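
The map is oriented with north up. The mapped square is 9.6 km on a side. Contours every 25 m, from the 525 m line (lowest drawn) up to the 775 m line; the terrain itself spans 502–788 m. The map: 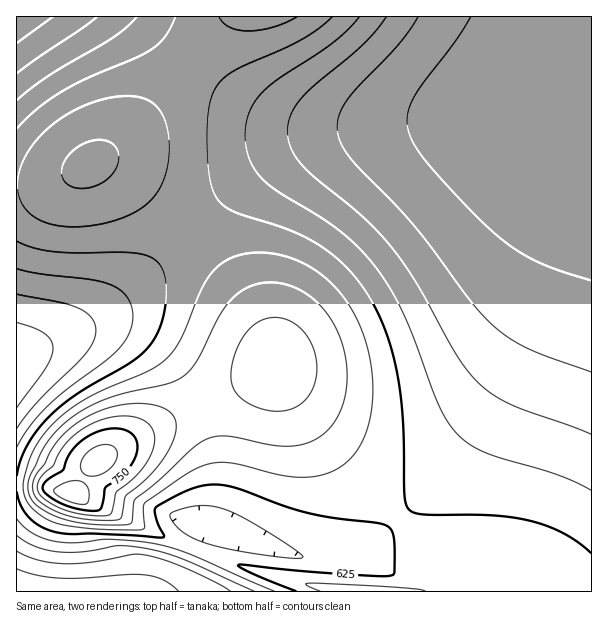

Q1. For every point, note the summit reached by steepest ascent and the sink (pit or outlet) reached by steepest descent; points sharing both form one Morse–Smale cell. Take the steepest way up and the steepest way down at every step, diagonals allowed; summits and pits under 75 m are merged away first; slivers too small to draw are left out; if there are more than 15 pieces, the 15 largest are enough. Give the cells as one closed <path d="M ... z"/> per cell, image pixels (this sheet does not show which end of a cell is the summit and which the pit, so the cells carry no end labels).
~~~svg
<path d="M591 16l-360 0-25 25-61 75-34 34-19 12 13 2 26 16 25 20 50 51 29 34 19 29 16 28 7 27 30 45 54 65 110 113 121-1z"/><path d="M276 366l-13 8-111 54-42 24-20 16-10 18-8 10-30-10-25-2-1 107 454 1-132-139-43-55z"/><path d="M101 163l-9 0-18 11-21 7-37 5 0 297 26 3 30 10 8-10 10-18 20-16 42-24 111-54 13-9-4-15-13-29-19-30-23-28-61-63-25-20z"/><path d="M230 16l-213 0-1 169 13 1 24-5 21-7 30-18 41-40 53-65z"/>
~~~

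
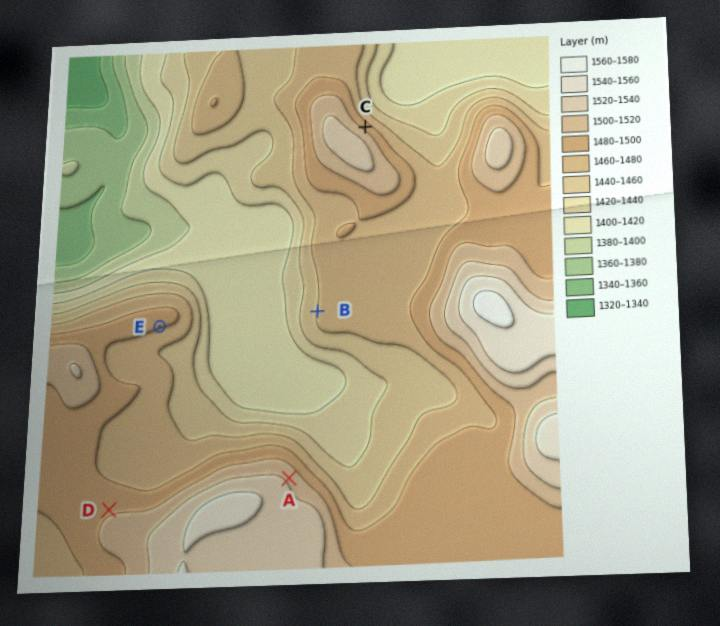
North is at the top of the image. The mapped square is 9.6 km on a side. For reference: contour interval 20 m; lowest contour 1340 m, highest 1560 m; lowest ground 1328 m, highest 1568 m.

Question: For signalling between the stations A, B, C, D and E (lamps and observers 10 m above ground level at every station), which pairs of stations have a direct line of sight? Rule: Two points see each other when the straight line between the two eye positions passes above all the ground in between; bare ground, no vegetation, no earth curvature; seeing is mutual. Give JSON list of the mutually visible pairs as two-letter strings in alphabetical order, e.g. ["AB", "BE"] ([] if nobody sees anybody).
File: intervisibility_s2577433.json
["AB", "AE", "BD", "BE", "DE"]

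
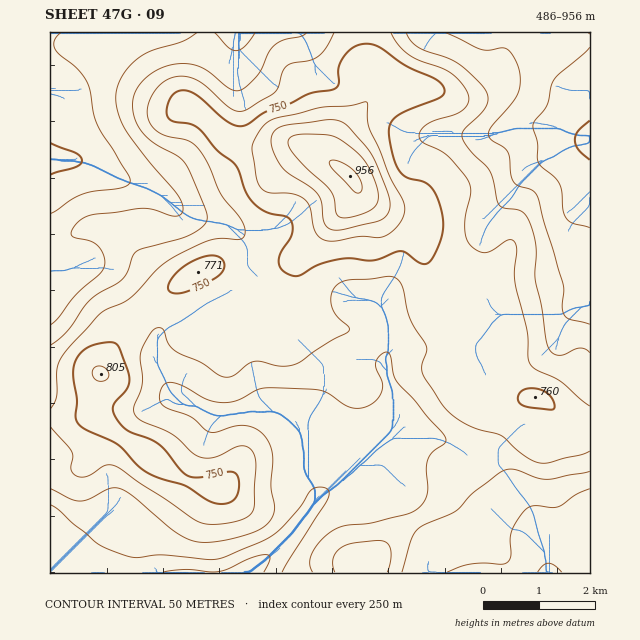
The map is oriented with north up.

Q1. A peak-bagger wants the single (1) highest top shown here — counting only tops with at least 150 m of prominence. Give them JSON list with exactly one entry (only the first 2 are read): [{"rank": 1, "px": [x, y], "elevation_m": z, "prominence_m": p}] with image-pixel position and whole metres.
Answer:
[{"rank": 1, "px": [350, 176], "elevation_m": 956, "prominence_m": 470}]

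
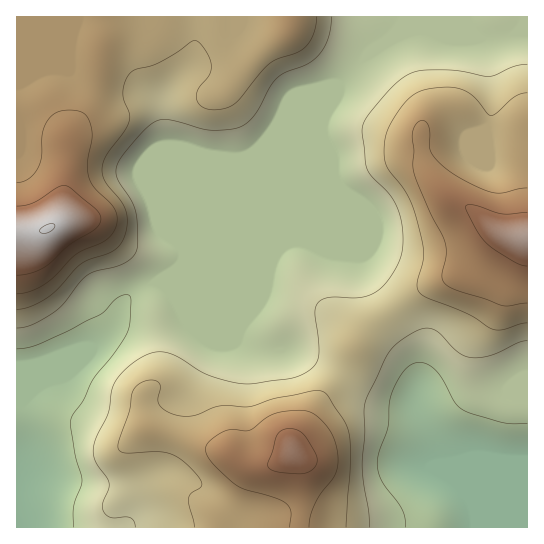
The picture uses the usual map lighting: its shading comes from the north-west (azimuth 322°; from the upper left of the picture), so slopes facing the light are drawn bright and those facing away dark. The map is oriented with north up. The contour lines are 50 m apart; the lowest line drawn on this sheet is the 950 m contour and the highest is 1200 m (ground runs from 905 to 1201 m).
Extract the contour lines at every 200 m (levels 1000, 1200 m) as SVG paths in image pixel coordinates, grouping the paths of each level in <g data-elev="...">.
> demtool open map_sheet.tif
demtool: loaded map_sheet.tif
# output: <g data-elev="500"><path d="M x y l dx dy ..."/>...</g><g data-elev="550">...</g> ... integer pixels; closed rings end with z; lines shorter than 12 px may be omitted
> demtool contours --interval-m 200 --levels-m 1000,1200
<g data-elev="1000"><path d="M369 527l0-16-7-42 3-35-1-27 4-12 17-37 6-9 19-15 9-4 7-2 11 3 21 21 7 4 6 2 20-3 27-12 9-2"/><path d="M17 328l16-4 22-13 10-9 16-21 8-7 8-3 24-6 9-6 5-5 3-11-2-30-5-12-13-21-2-10 6-13 23-27 9-8 9-3 12 2 35 9 21-1 12-4 12-11 15-27 7-9 9-6 23-9 11-9 8-16 3-21"/><path d="M527 64l-13 2-24 10-39-6-25 0-12 2-9 5-11 8-26 30-5 8-1 7 4 36 5 9 19 20 8 14 5 22-1 23-4 11-8 13-8 9-7 6-16 5-32 0-5 2-5 3-2 11 3 25 1 16-3 8-6 7-10 5-10 4-37 5-12 0-32-9-34-19-16-4-9 1-11 6-10 7-9 9-7 12-4 25-14 27-2 15 3 9 11 15 2 5-1 7-5 13 0 8 4 4 4 3 15-1 5 1 3 3 1 6"/></g><g data-elev="1200"><path d="M40 233l5 0 5-1 4-4 1-3-4-2-7 3-4 4z"/></g>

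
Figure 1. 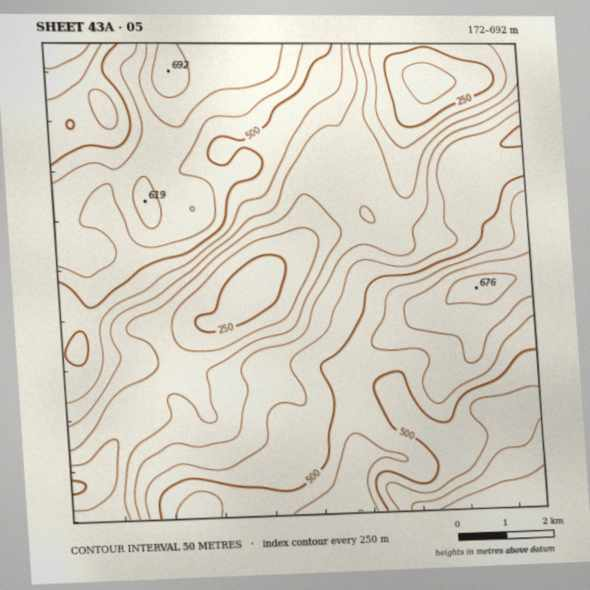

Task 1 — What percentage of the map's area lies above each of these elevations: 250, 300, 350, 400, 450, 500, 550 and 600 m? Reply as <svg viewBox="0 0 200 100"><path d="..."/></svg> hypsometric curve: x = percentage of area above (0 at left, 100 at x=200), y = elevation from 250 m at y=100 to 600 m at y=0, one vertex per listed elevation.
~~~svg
<svg viewBox="0 0 200 100"><path d="M191 100l-12-14-19-15-26-14-24-14-39-14-30-15-26-14"/></svg>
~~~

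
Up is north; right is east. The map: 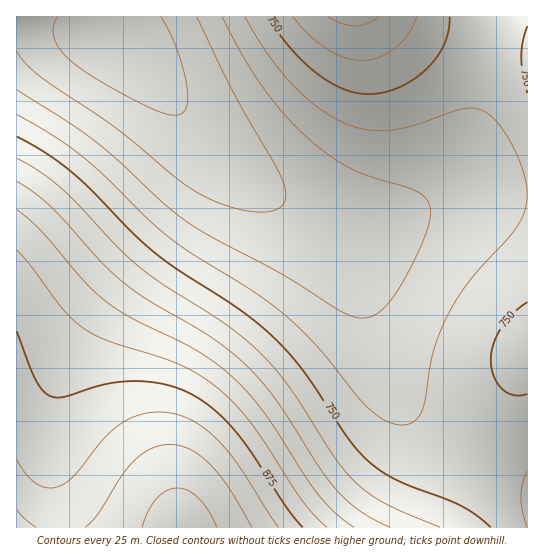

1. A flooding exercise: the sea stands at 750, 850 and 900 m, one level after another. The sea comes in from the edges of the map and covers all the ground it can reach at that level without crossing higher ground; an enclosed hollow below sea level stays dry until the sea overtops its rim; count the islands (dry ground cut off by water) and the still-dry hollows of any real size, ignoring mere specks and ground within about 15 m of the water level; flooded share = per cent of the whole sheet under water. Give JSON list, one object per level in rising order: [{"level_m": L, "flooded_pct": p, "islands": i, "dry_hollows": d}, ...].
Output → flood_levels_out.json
[{"level_m": 750, "flooded_pct": 60, "islands": 0, "dry_hollows": 0}, {"level_m": 850, "flooded_pct": 82, "islands": 0, "dry_hollows": 0}, {"level_m": 900, "flooded_pct": 92, "islands": 0, "dry_hollows": 0}]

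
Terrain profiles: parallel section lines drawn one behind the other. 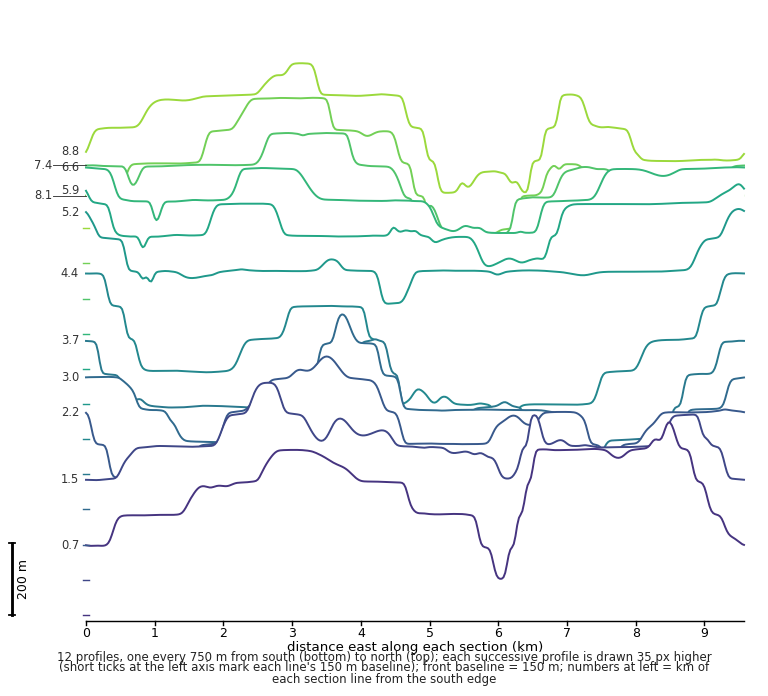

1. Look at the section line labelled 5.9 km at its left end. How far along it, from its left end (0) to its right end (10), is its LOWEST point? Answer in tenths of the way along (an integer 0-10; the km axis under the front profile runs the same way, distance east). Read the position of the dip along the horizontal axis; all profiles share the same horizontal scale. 6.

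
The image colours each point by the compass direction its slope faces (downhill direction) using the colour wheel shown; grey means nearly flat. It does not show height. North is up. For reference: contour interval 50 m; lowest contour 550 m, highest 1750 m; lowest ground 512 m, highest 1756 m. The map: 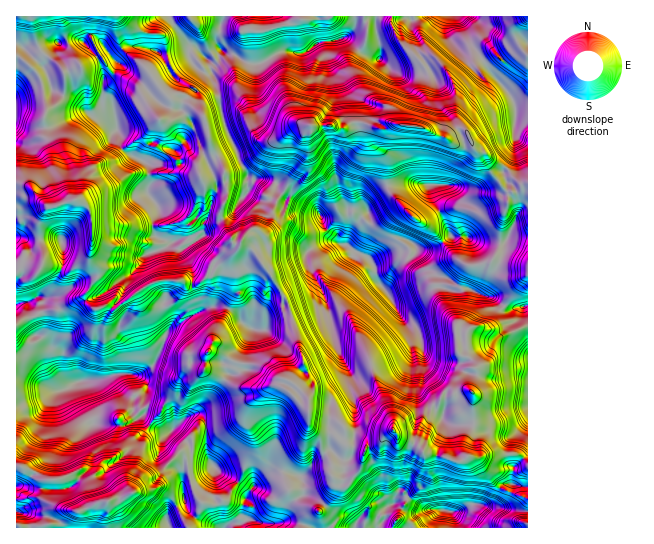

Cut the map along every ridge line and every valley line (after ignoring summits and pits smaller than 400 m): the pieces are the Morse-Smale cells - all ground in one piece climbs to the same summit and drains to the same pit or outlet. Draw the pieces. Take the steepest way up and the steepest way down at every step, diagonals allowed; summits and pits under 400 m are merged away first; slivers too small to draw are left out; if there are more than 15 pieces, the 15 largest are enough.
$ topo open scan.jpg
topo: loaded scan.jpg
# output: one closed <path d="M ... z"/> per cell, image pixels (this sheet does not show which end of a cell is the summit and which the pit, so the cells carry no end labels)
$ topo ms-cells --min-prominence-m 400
<path d="M458 16l-297 0-9 9-1 24-22-4-16 12-13-18-5-3-8 0-3 6 16 20 4 15 0 22 9 8 3 19 4 11 0 9 7 7 22 12 2 20-3 9 11 13 0 6-6 8 0 10 4 6 16 6 6 6 3 0 21-14 0-10 5-10 4-17 5-8-2-13-7-14 2-3 24-13 15 33 14-1 10 2 3 2 1 7 5 3 25-38 0-21 4-9 20 0 6 3 8 0 8-5 10 0 22 6 6-5 8 0 26 4 18 9 4 0 15-9 5 3 6 16 5 5 5 0 10 9 13 7 13 15 8 0 1-77-13-1-7-14-17-18-11-18-12-13z"/><path d="M282 193l-9 14-1 12-4 10-3 3-12-3-9 8-3 5 14 9 32 50-4 4 6 4 14 49 0 7-13 16-12-2-20-14-23-2-13-10-8-2-4 0-5 4-12 1-4 3 0 4 48 24 28 1 5-3 9 0 10 6 14 14 5 2 1 20 10 10 2 10 10 14 0 13 8 6 11 0 11-14 4-17 14-5 4-6 8-7 3 0 7 8 16 5 8 9 20 3 12 5 4 0 6-5 14 1 4-2 29-2 5 2 8 8 1-157-21 3-12-10-12-3-17-8-7 3-8 0-10-4-24 1-26 9-14-15-2-5 0-10-9-11-12-4-7-7-8-1-2-6-13-12-3-9-4-6-26-12-4 0z"/><path d="M363 123l-10 0-8 5-8 0-6-3-20 0-4 9 0 21-15 20-9 19 4 5 4 0 26 12 4 6 3 9 13 12 2 6 8 1 7 7 12 4 9 11 0 10 2 5 14 15 26-9 24-1 10 4 15-3 17 8 12 3 12 10 20-4 1-122-9 0-13-15-13-7-10-9-5 0-5-5-6-16-5-3-15 9-4 0-18-9-12-3-22-1-6 5-4 0z"/><path d="M233 253l-18 8-7 14-9 8-14 0-1 6-5 9-12 7-12-1-13-15-28 20-5-4-14 4-7-4-3-10-2 0-24 14-18 3 2 21-6 2 7 4 8 11 5 19 4 8 8 7 18-4 12 0 16-5 20 0 7 2 6 8-5 17 2 8-2 8 6 7 8 4 12 3 17-15 9-4 6 2 4 6 3 37 13 15 10 4 16 13 0 9 5 6-4 13 2 2 19 4 22-3 19 7 13 0-3-15-9-6-8-2-7-7-8-9-5-15 2-12 14-11 5-8 4-14 0-22-29-22-9 0-5 3-28-1-48-24 0-4 4-3 12-1 4-5 27-59 0-20-4-10z"/><path d="M159 16l-127 1 7 32 24 20 2 8 0 10-4 12-16 14 0 22 8 14 0 21 10 20 7 10 9 0 4 3 8 11 0 45 6 10 0 8-12 17 0 5 3 6 7 4 10-4 4 0 5 4 33-24 14-5 20 0 10 4 8-1 9-8 5-12 18-8 9-9 4-9 9-8 12 3 3-3 4-10 1-12 8-13-4-4-1-7-3-2-10-2-14 1-15-33-26 15 7 15 2 13-5 8-4 17-5 10 0 10-21 14-3 0-6-6-17-6-3-6 0-10 6-8 0-6-11-13 3-9-2-20-22-12-7-7 0-9-4-11-3-19-9-8 0-22-4-15-13-16-3-7 6-4 5 1 5 3 13 18 16-12 22 4 1-24z"/><path d="M79 381l-10 7-14 3-14 8-25 7 1 59 17 7 8 8 13 0 12-4 11 3 6 6 4 16 3 4 16-3-2 17 2 9 118 0 5-4 8 0 6-3-1-14 5-14-9-10-18-10-10-10-4-9-2-33-4-6-6-2-9 4-17 15-20-7-7-9-17 9-31-2-9-20z"/><path d="M309 423l-8 26-16 13-2 12 5 15 8 9 7 7 8 2 9 6 5 15 53 0 5-6-3-7 4-5 17-11 8 0 16 10 26 3 4 16 73-1 0-64-9-8-34 0-4 2-14-1-6 5-4 0-12-5-20-3-8-9-16-5-7-8-3 0-8 7-4 6-14 5-4 17-11 14-11 0-8-6 0-13-10-14-2-10-10-10z"/><path d="M31 16l-15 1 0 252 14-2 8 4 5-6 0-15-4-16 1-15 9-12 22-6-8-11-10-20 0-21-8-14-1-13 3-12 7-3 10-13 1-17-2-8-24-20z"/><path d="M242 243l-10 14 4 14 0 20-27 59 10 2 16 11 23 2 20 14 12 2 13-16 0-7-14-49-6-4 4-4-32-50z"/><path d="M79 200l-8 0-22 7-5 4-5 12 4 42-5 6-8-4-8 0-6 3 1 34 14-1 6 2 4 7 18-3 26-14 12-18 0-8-6-10 0-45-3-7z"/><path d="M18 465l-2 1 1 62 90-1 0-25-16 3-3-4-4-16-6-6-11-3-12 4-13 0-8-8z"/><path d="M527 16l-68 1 9 25 12 13 11 18 17 18 7 14 13 0 0-50-8-8-5-12 0-8z"/><path d="M39 313l-12 4-11 8 1 80 24-6 14-8 6 0 12-6-4-1-8-7-9-27-8-11-7-4 6-2 0-11z"/><path d="M135 375l-20 0-16 5-19 2 5 21 9 20 31 2 20-12-2-11 5-17-6-8z"/><path d="M409 499l-8 0-12 6-9 10 3 7-4 5 76 0 0-8-4-7-26-3z"/>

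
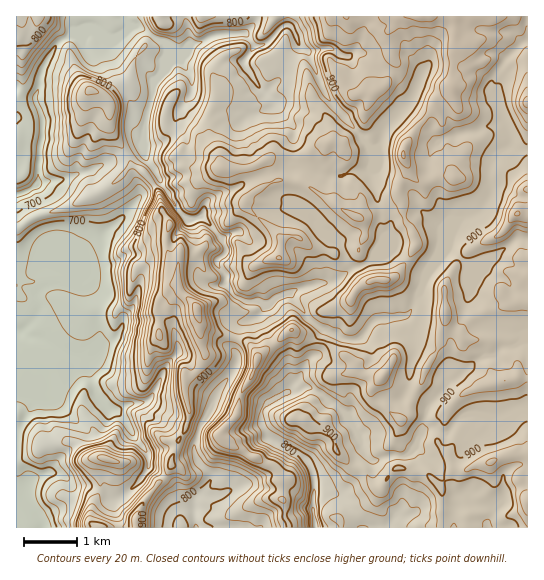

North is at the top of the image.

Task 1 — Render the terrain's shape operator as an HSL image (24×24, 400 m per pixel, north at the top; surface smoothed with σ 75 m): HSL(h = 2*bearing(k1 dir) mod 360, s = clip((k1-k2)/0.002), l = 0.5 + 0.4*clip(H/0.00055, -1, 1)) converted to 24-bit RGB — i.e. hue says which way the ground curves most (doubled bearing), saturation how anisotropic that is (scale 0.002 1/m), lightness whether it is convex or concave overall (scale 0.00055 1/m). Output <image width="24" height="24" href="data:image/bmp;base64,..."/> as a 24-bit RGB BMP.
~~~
<image width="24" height="24" href="data:image/bmp;base64,Qk32BgAAAAAAADYAAAAoAAAAGAAAABgAAAABABgAAAAAAMAGAAATCwAAEwsAAAAAAAAAAAAAhnSCPC5VJnGJ5/XWPh6m/d/OIx1EZp5mVkqElXKjqGKHSy5HwOmNVA+PO9jaqnuhiVpXT4RTXoiDrmlsapCPmYSBXGmNuVVaWFF6parMNWeJ4MRWV1w0EIEk+a3HQmA4PHNGWHldSXyIwWbQ7+rIFiWWPatabU1TsYCNerRtYktZbKRYeY1lem9iTW9wa79la1BBPGgoUBo4tsdgrqNhJppm1AeB8MfKQz7SXEcwNCQbLrAw2vHkjSHHcDZGYK1gbbu215zJfpPFdJyzsniqlmutUqN2VaphoGPDl4/BG8HQ1eH20uP55GzqLAU29fTBHwYt36q20fr3r/f4XhgULQYMa8CCldK1bEBomaNHVHNDkWF4cp11VpODvozLjX23S6Gpo6XDe4m6Q20p16pWKwUu1Pfp7qW0ACM49dbarNA1KQoksztzuOHfmNnFeUh9bVFkqH5kU59va5NVe4lieYJ6aXRieIZiU5BUZW1Ce0ROpLl+LhMTF5sVeUQ4qlQ6YPJGCy4q++DQBxcsmc7b3sHXkUxeVSlFoHxihMSmuoaXRVyEt3+DY25Wc3ljbntkgHx5fHx+WIVzqT+NmYDB36DBB1FH682ov4ZdCigp/9DMMnttHEAiYkgirTpIWJGTtcJ8WaZSqlSWUI5/WJWfvpLFpIW8ZIGkgH6AgIOCeYF7V3RpWT5wt3eN3GEdGeps6JqyVKesBiMw+trRPkpfMndutLeMmJbDWY+y58THLEdpyIeCUGtQTHlIg5NpqG+oiH2Jgnh3gXt5dn54JUVRqmSw9NzXCiRE2eeajEWkEXq58snbylfKab6qWs7Alrk6eUVfs7tsYkJ8t3JybnCbf5imY5GBd4FpdoZthH6Eg36Ad2yCQ1KcGy889fDQLBRJ6fTXN1GIP28/P2FR4qfU4VHgaiUlsK1kPnBbfYJegWh/pk2NdMWDi2V5em5kd3RmgYSHeX2FgY6NcHKHgy6WEJKP7NbIQX+n0/jWi1bPkx9BRFsoSIAxoDiioJTC7sjWPTxeZXlSV4JuRGKaysx3amB9on2ZiIOhhYF+eoN9f3x4b3B5Jx9Q4ueCa7FG4PDKLh0TUAxG1oSTm5RiaFo5Lm8pPlkyNptD79X23df0SYWSP5CZyX18XWl2nnx8kHGDeIZ0f31+f39/b2x6MUd9yZhqQJmH7ejOQmXEBQ0uq9Oa16ro2uTxakyddo2eSJKCPXkkbF04yWlxOGZcrF5bh31jSnFVpISTappQX3BZeXVpdnZjM359sWjPxMCJi/CJqnPbWgBsfMwpTFEx28SPlKfRcVeFfllvt7VsTU1kxtKgVVCMXXt8pny63o3DNVck0prctXXZq0tTa39QN21ACSUq9+fU/xB3KCwHylSelm/CfcafdHlSeFBMdE9jh8S7iqa+XE98mrt2dFNZZXNnWXVbWzt98M7sLWAeiFtst4LE4MzmtJC0DSYluv94MgEozmeRKGU1r8SPnnF+bWxfhWGJh8G/m4hnhlmir2qkk1FXn3FjjIFYU4lhNVpgw6J5f6fLdiVURHE0WXc5wIGcgGrWDwSapcaAnmS5ztHiVbS8j6FZc46mcJ9+cWRXe5hUZklohEFtqdSDb1ihvMfRbXKpWml/UqtasqtyNCuDyJKYpaZoNm43QsJPNRpl3d/FSWKGwNW6ZFmZwJi+eIKprG2sknuZp8OoS0t5OTKZ5+q6TWpynYt+m3OCXXZze4Bpv62XFRo51a+jemigwOS3JiNHiTi1PZZctJmChZlUQ1pUfKCDol+ShVdvpbeZskmamXw9Jm1n56yugFF3X3U/d4tLd2+Nl0pYmbZ0IhpDyLSWjKBy6O7SKCheIm/BR7BbpVKgrJSAaHpnUH9OTjhLp5VzksJWTxQr1tSnOWJSNWxZyY6ev42beaWxVkd10nefqcdAMT9nnse72uzx5VTfsHSwF0db7dfTIhZQx8OdjqmjdjpqT2p7vNanRgtGud3HtJi3t4i6LWBhtmipzsayjXhYPURfdcyDn8J1Gz5Lh9h4UT8ZajxPxYeDRnBtaIo6SDarzsetZCpwuomuX3aCVcusVFnmaHyyln91rHdnWmKNJ0lGxa96q3F8RnOCYqRn2ryxEDEsmcpbdFJsUmphun2Ipk5lY2w3FU0dt8VtyW3pWokYzbKQLA0uy+IfeH0ydXhUsLWHfFprN1FeuL2Vp4ONkGaaRoBkuZ2Yx7LZMFNxgW9se5N2LChY64GMdaHP3X/SFKJRJIkU2mdsG5lZSDl/19m+kaKuXGuFqIOLonOscaCyb6Z0jnNmpmpvUm2X"/>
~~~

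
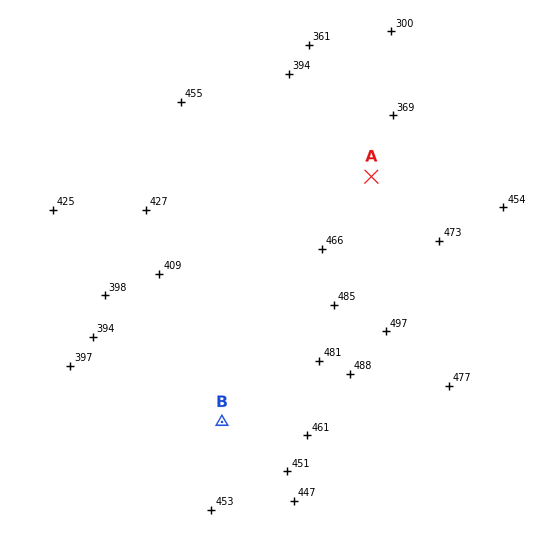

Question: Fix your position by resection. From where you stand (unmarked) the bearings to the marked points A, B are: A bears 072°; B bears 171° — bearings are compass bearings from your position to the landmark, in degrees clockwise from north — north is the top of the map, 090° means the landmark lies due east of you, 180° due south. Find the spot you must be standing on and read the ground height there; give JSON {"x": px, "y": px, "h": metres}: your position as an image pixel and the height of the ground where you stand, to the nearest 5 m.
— {"x": 192, "y": 235, "h": 425}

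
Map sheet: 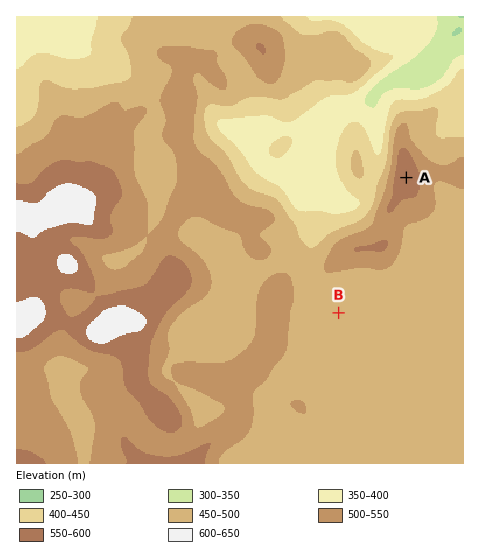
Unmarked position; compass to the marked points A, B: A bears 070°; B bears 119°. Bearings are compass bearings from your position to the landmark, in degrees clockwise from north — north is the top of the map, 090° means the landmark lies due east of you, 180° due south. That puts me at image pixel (218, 246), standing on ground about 480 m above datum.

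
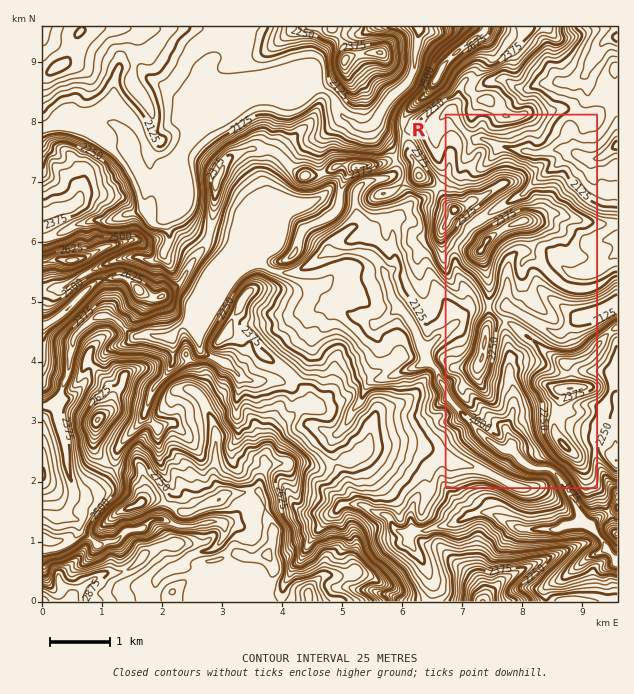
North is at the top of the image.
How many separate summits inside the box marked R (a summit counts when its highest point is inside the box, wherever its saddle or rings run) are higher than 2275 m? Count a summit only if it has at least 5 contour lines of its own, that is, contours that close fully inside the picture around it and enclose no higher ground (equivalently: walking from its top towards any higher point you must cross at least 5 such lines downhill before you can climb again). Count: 3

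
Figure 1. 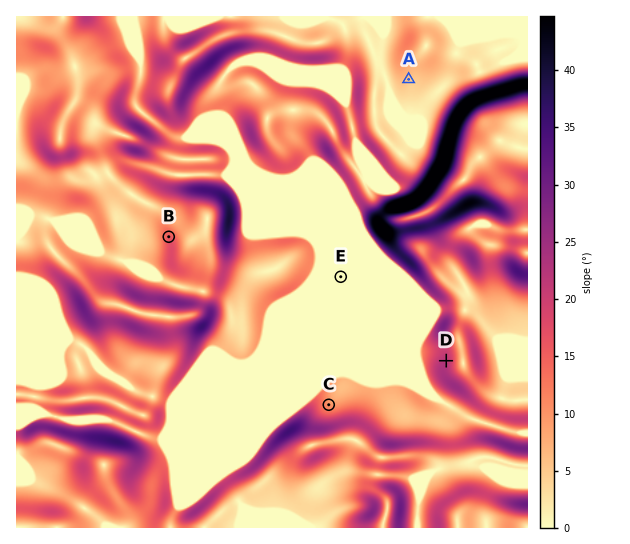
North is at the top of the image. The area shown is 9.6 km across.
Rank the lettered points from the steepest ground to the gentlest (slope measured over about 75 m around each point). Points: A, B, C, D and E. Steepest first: D B C A E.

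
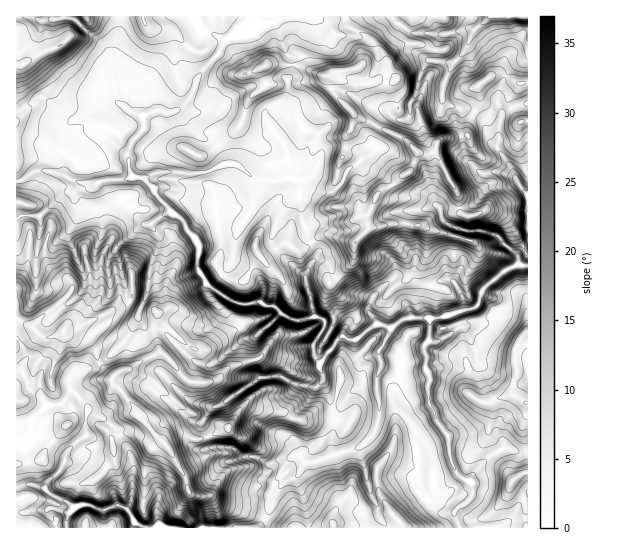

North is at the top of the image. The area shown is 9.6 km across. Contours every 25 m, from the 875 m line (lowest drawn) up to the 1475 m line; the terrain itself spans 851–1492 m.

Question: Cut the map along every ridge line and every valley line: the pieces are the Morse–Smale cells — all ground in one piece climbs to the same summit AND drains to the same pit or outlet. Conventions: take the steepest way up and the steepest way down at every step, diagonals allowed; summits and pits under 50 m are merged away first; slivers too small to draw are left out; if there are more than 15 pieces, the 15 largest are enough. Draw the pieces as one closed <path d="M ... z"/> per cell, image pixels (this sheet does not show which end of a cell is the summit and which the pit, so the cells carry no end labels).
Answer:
<path d="M47 171l-10 0-21 11 1 346 49 0 2-14 11-9 12 0 11 6 13-6 13 4 4-11 1-24 0-9-4-14-9-12-4-10-10-9-17-9-1-4-17-17-2-8 9-9 19-8 16-12 16-18 9-18 9 11 15 1 16 18 19 15-17 24-1 5 14 12 20 4-5 4-7 12 8 20 4 4 18 1 11 8 15 1 10 7 27-8 5 0 7 7 7 0 48-16 12-13 6-15-2-45 4-8-2-15 10-20 2-2 16 11 18 5 4-4 12-1 16-11 0-6-5-9 12-4-1-13-12-17-9 0-7 3-4 6-4 13 0 17-18-2-18 11-14-4-22 16-5 0-8-4-23 27-6-10 0-8 12-23-6-5-25 3-13-7-6-6-10-2-6-4-20 3-32-19-10-16 2-24-3-6-9-9-3-8-13-9-26-34-12-3-11 4-43 3-16-8z"/><path d="M477 113l-5 2-3 6-2 15-25 3-5 3-1 7-9 6-9-3-16-15-27-12-4 8 0 6 5 7 0 4-6 6-8 3-5-8-7-3-23 0-6 5-6 18-6 6-9 4-1 16 4 25 5 15 11 14-2 6-8 9-4 15 8 33 2 3 4 0 6 5-12 23 0 8 6 10 23-27 8 4 5 0 22-16 14 4 18-11 18 2 0-17 2-9 3-7 6-5 13-1 12 17 1 13 7-1 6-3 6-16 8-9 14-10 14-8 0-9 9-7 0-52-9-10-15-28-13-16-8-22z"/><path d="M138 317l-9 18-16 18-16 12-19 8-9 9 2 8 17 17 1 4 17 9 10 9 4 10 9 12 4 14 0 9-1 24-4 13 5 10 10 7 115 0 9-11 10-27 5-6 15-8 8-14-6-6-5 0-27 8-10-7-15-1-11-8-18-1-4-4-8-20 7-12 5-4-20-4-14-12 1-5 17-24-19-15-16-18-15-1z"/><path d="M391 329l-12 22 2 11-4 12 2 45-6 15-15 14-40 13-12 2-11 14-13 7-5 6-6 19-12 19 201-1-4-6-1-10 16-13 1-15-10-4-5-6-8 6-7 1-9-2 16-2 7-5-5-10-3-26-11-13-8-17 0-30-4-6 2-12-3-11-22-9z"/><path d="M71 16l-55 1 1 164 20-10 17 1 25 11 20 0 6-3 17 0 10-3-3-7-1-20 5-11 11-12-1-10-14-6-12-9-9-52z"/><path d="M235 164l-10 0-24 9-42-1-10 4-4 5 10 9 2 7 14 16 13 9 3 8 9 9 3 6-2 24 10 16 32 19 20-3 6 4 10 2 6 6 13 7 20-3-9-42 14-24-11-14-5-15-4-25 1-16-10-4-15 4-17 0z"/><path d="M519 264l-14 7-22 18-6 18-25 7 5 9 0 6-3 3-16 9-9 0-5 5 3 11-2 12 4 6 0 30 8 17 11 13 1 19 6 16 7 9 5 2 4 0 9-15 14-13 8-4 9 0 6 3 9 0 2-2 0-184z"/><path d="M345 16l-64 0-6 6 4 7 4 16 8 13 1 11-4 9 0 15-3 5-14 7-6 6 0 7 18 24 4 8 4 27 6 3 6 0 12-9 6-18 6-5 23 0 7 3 5 8 8-3 6-6 0-4-5-7 0-6 4-8-20-9-24-27-2-14 29-7 15-19 0-6-6-6-20-12z"/><path d="M225 108l-16 0-8 4-10 0-6-3-12 3-18-1-12 5 1 11-11 12-5 11 3 24 3 3 12 2 13-7 42 1 24-9 10 0 18 15 4 0 12-12 9-4 10-1-1-12-4-8-18-23-19-2z"/><path d="M195 16l-75 1 0 12-8 28 0 24 4 18 3 5 18 11 8 1 10-5 22 0 11-10 13-30 18-17 6-12-2-3-8-4-13-4z"/><path d="M391 16l-45 0 1 9 20 12 6 6 0 6-15 19-24 4-6 3 3 6 0 8 6 9 18 18 18 8 4-1 5-8 7-2 4-6 16-2 2-2 6-12 2-12 6-16 5-3 5 1 1-15 5-11-28-2-15-9z"/><path d="M274 23l-17 4-30 12-8 15-18 17-10 26-11 12 21 3 8-4 16 0 21 9 19 2 0-8 6-6 14-7 3-5 0-15 4-9-1-11-8-13-4-16z"/><path d="M527 16l-37 0-18 17-7 17-13 15-7 14-2 8 0 14 3 3 28 8 6-10-3-13 2-4 19-12 7 2 14 9 9-2z"/><path d="M511 449l-9 0-8 4-21 21-2 5 0 19-16 13 1 10 5 7 67-1 0-76-11 1z"/><path d="M431 60l-6 3-4 8-4 20-6 12-2 2-16 2-4 3 3 5-3-2-7 2-7 10 27 12 16 15 7 3 6-2 5-4 1-7 5-3 25-3 1-11 7-12-5-4-9 0-12-4-6-4 0-14 10-24z"/>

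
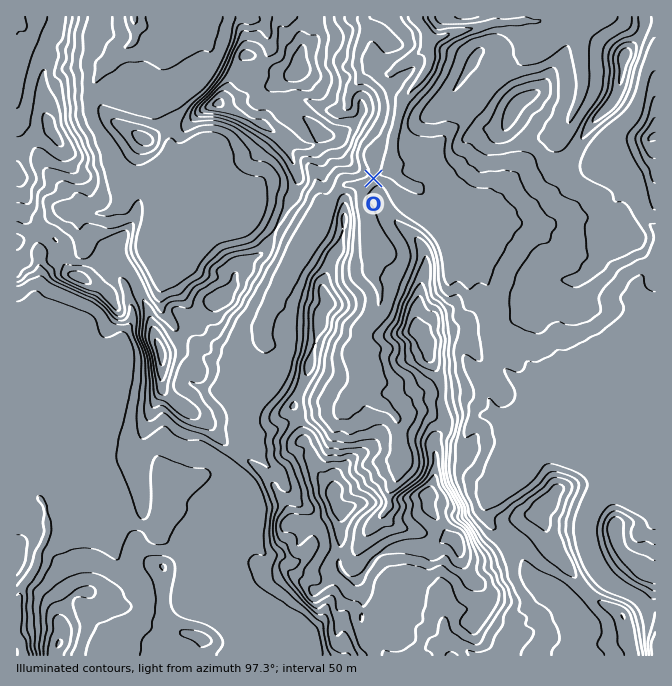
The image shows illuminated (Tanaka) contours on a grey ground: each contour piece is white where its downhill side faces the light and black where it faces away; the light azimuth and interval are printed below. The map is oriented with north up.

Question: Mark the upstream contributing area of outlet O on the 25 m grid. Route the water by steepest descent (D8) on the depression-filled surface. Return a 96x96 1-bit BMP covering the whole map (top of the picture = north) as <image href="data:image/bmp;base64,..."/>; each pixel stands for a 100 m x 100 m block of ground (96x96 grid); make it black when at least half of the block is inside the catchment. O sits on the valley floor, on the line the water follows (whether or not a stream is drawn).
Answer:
<image width="96" height="96" href="data:image/bmp;base64,Qk2+BAAAAAAAAD4AAAAoAAAAYAAAAGAAAAABAAEAAAAAAIAEAAATCwAAEwsAAAIAAAAAAAAA////AAAAAAAAAAAAAAAAAAAAAAAAAAAAAAAAAAAAAAAAAAAAAAAAAAAAAAAAAAAAAAAAAAAAAAAAAAAAAAAAAAAAAAAAAAAAAAAAAAAAAAAAAAAAAAAAAAAAAAAAAAAAAAAAAAAAAAAAAAAAAAAAAAAAAAAAAAAAAAAAAAAAAAAAAAAAAAAAAAAAAAAAAAAAAAAwAAAAAAAAAAAAAABwAAAAAAAAAAAAAAD4AAAAAAAAAAAAAAD8AAAAAAAAAAAAAAB+AAAAAAAAAAAAAAB//gAAAAAAAAAAAAB//wAAAAAAAAAAAAB//wAAAAAAAAAAAAB//wAAAAAAAAAAAHh//gAAAAAAAAAAAH5//gAAAAAAAAAAAH///AAAAAAAAAAAAP///AAAAAAAAAAAAf///AAAAAAAAAAAAf///AAAAAAAAAAAA////gAAAAAAAAAAB////gAAAAAAAAAAD////gAAAAAAAAAAH////gAAAAAAAAAAf////gAAAAAAAAAA/////gAAAAAAAAAB/////gAAAAAAAAAD/////wAAAAAAAAAH/////wAAAAAAAAAP/////wAAAAAAAAA//////wAAAAAAAAB//////wAAAAAAAAH//////wAAAAAAAAP//////wAAAAAAAAP//////wAAAAAAAAP//////wAAAAAAAAP//////gAAAAAAAAP//////gAAAAAAAAP//////AAAAAAAAAP//////AAAAAAAAAD//////AAAAAAAAAB/////+AAAAAAAAAB/////+AAAAAAAAAA/////8AAAAAAAAAA/////8AAAAAAAAAAP////8AAAAAAAAAAH////8AAAAAAAAAAB////+AAAAAAAAAAA////+AAAAAAAAAAAf///+AAAAAAAAAAAf///+AAAAAAAAAAAf///+AAAAAAAAAAAP////AAAAAAAAAAAH////AAAAAAAAAAAB///+AAAAAAAAAAAA///+AAAAAAAAAAAA///8AAAAAAAAAAAAf//4AAAAAAAAAAAAf//wAAAAAAAAAAAAP//gAAAAAAAAAAAAP//AAAAAAAAAAAAAH/+AAAAAAAAAAAAAH/+AAAAAAAAAAAAAD/8AAAAAAAAAAAAAD/8AAAAAAAAAAAAAD/4AAAAAAAAAAAAAD/wAAAAAAAAAAAAAD/gAAAAAAAAAAAAAH/AAAAAAAAAAAAAAH+AAAAAAAAAAAAAAH8AAAAAAAAAAAAAAAcAAAAAAAAAAAAAAAAAAAAAAAAAAAAAAAAAAAAAAAAAAAAAAAAAAAAAAAAAAAAAAAAAAAAAAAAAAAAAAAAAAAAAAAAAAAAAAAAAAAAAAAAAAAAAAAAAAAAAAAAAAAAAAAAAAAAAAAAAAAAAAAAAAAAAAAAAAAAAAAAAAAAAAAAAAAAAAAAAAAAAAAAAAAAAAAAAAAAAAAAAAAAAAAAAAAAAAAAAAAAAAAAAAAAAAAAAAAAAAAAAAAAAAAAAAAAAAAAAAAAAAAAAAAAAAAAAAAAAAAAAAAAAAAAAAAAAAAA="/>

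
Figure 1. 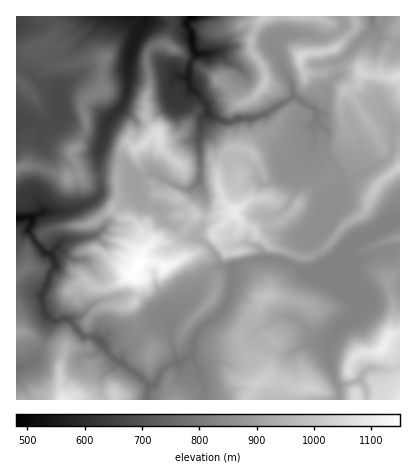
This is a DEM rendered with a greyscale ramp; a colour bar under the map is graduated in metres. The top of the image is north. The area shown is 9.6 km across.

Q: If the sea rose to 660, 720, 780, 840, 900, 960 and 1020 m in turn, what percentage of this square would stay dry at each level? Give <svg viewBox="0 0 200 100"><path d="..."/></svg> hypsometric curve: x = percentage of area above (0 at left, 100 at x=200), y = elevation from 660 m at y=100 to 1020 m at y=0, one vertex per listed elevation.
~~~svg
<svg viewBox="0 0 200 100"><path d="M185 100l-18-17-14-16-30-17-48-17-38-16-24-17"/></svg>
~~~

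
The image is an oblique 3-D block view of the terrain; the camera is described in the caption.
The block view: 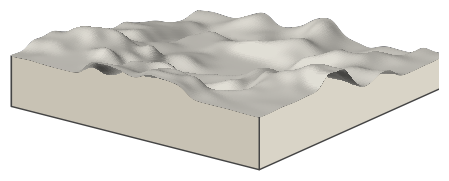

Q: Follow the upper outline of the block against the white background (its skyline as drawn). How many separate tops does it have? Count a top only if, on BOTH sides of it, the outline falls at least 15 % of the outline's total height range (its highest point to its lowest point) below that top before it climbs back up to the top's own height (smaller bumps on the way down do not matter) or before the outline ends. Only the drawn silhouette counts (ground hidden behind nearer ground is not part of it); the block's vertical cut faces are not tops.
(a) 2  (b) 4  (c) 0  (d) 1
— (a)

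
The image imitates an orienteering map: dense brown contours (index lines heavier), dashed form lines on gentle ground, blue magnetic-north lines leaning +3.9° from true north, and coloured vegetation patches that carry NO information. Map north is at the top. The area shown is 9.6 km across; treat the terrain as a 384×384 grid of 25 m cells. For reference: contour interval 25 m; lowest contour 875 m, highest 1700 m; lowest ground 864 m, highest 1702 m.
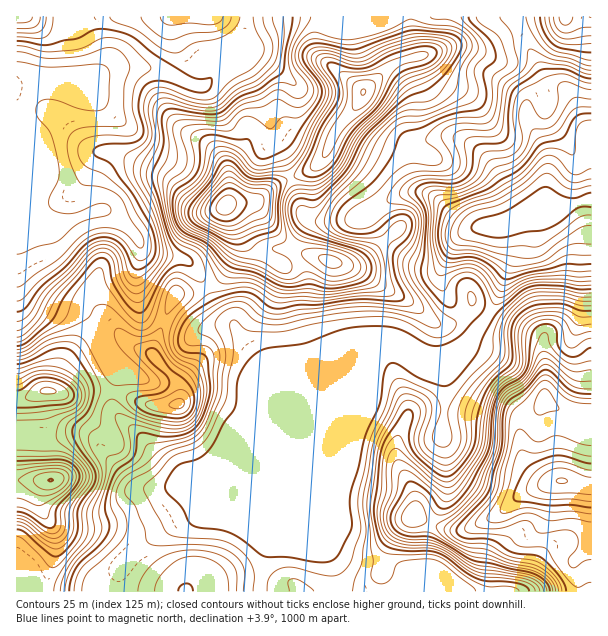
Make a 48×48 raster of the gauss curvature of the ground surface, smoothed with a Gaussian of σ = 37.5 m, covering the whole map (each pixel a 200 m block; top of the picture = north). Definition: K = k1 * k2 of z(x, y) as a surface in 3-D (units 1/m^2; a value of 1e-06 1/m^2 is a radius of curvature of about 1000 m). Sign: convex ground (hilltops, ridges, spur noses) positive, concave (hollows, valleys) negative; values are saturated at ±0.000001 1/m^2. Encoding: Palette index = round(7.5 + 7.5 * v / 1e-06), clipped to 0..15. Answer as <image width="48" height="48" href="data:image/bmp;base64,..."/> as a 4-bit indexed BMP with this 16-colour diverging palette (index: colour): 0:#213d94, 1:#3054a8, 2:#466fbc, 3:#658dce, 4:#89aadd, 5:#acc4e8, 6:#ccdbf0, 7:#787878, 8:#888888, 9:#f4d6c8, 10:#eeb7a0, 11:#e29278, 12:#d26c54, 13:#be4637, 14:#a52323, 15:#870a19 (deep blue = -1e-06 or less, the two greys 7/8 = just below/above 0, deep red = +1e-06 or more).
<image width="48" height="48" href="data:image/bmp;base64,Qk32BAAAAAAAAHYAAAAoAAAAMAAAADAAAAABAAQAAAAAAIAEAAATCwAAEwsAABAAAAAAAAAAlD0hAKhUMAC8b0YAzo1lAN2qiQDoxKwA8NvMAHh4eACIiIgAyNb0AKC37gB4kuIAVGzSADdGvgAjI6UAGQqHAIh0mYd3eIiHiIh3iHd3d3d4h3hSr/+gKIhki4eHd4iIiIZnmHd3eJiIiHVneIZHmHhkeoeHd3iZiId3d4iId1aIvpeGimJYh4dTd3d3d3eId3eId4iHdiNXund2i4Vnd9d5dndnd3eHd3eId3iIhRe4Av2GV4d3h/juhnd3d4iId3d4iIeIqI/6AJqJd5d4hyZleYd3eHeIh3iIiIh3dp3bRYeIl6hnh1ciaWaYd4d3eIiIiIh3Z2eLh6h2ZliIeGetp2fJeIiHeIiIiIh3Z3dYhGiHaHmYdxj/+IWad4iHeIiIiIh3h3h3eGd3h3irhVeLyEBXd4l3d4iIiIh4iJl4iqh3iGeJh3eDJ3SpZnl2d4iIiIiId6hJqrmYWHd3eHhzSJi4hVdUd4iIiIiHdpc62bqpVnl2iIh1eod1h2dTeIeIiIiHdnZHmIh3d3h3iHdkZld0eYzGiHeIiIiId4eqZ2dWynd4d2d4xmlm63/4dneIiIiIeJfcVWdl/md2VgnP+EQ1iHjHVniIiIiIiIV4VndkqjuleGv8hGZ3q1WHeIiIiIiIh3VoeId1WG3omGdUV3iIiDZ0eIiIh3eIh3Z4iId3fbJ3aGZnh4h3jmp1hniIh3eIh3d4d4iJuWBJlreZh3d1al+3hneId3eIiHeHZnd4mHIqmdhmZneGghqnZ3d3d4eIiIiHiYd2WK3HV4hmZnd4pTeXepZneIiIiImGeGaGWazYV4h3d3d3d2Z3e8h4eHeIiIhlZ3aAKId4ZoeIiId3Z611V5h1WHZ4h3d3eInER5h5d4d3eIZods9jRnmWl1i4c0Z4loy3dpmHiId4d5h6d4d3VGh69knLuGeIkm63h2d1h3eJiN+XqiCqZoY4lGvdyXiHQGmWaIl2d4iIhr523CCuhmZ4dGqpYxR1SLZnd4mHeIeIdUU2ulFpZFeVAWWKgwa3fdmIiHh3d3iId2VWiXi5moeGHHKuynz9iqqYh3iIiHd3d3iHd3zM/5a5v1OamGf9Rnqnd3iId3d4h4iYh1ho/5Tn31SYh1IzJViGZ3h3Z3d4d3eIdiV4jJHoBmSId3ZXmIh3d3iGaYeId3dmZ2e7ZWeDAMp2Z3dmeLl2eHiYpoeId4dmaHiqao/2ZL3GZ3dlm6l2eIiXpoiIeZdlZ2eGN0e4qmnIiHd3mYd3iYeGd3iHeIh4p1d2ZkaIiYiFmoiHZ3d3eXV1aHd3d3eL2Il4hGl3dmqDaYqWaJh3Z1SGiniHd4iId5h3U7l3hWiEWHmXeIeIeZioiXiIeIh2aJeKuKhYd5hTjYVomGeJiZinV3eHeIh3Z3ebx2dqi+xW34Z3eHeJeqaHZ3d3eIh3Zmd4dmiHOtkzykaHZneGR3d6hHd3eIiHd3d3d3mGBHyRZCJYdWiXind6iYd3d3iId3d4iIiZWp/XqIht/Hd3eGNnaZd3iHiIeIeId4iZaXV4h3iL+3ZGd3V4d3ZWeHeHeId3d3d3ZSWpiIhmhohmd2aLd613d3eHeIh4ylZ4dzeIiIsC1gXJeGafdg=="/>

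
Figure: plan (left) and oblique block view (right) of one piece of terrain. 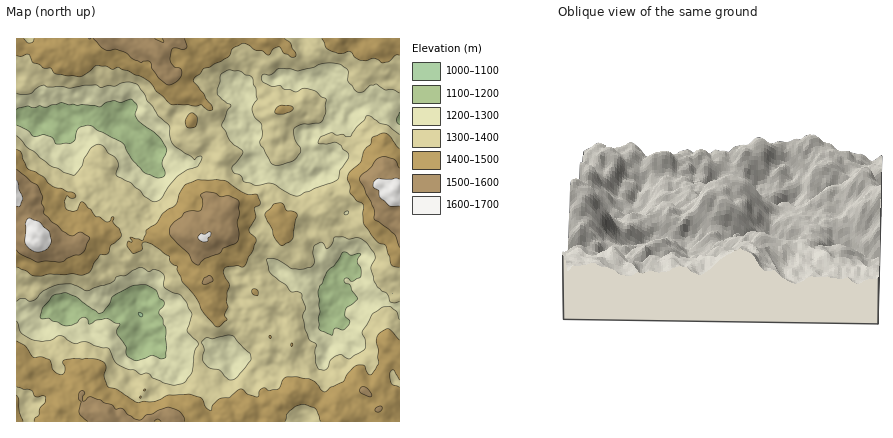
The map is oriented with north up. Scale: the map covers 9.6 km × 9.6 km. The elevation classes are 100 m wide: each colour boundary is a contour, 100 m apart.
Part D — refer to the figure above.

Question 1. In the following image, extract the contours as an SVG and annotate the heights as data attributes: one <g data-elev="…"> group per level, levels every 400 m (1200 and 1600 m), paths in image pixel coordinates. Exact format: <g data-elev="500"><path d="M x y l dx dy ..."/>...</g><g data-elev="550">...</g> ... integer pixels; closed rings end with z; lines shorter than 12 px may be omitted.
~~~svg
<g data-elev="1200"><path d="M136 361l-9-5-1-10-9-12 0-4 3-6-6-1-8-5-10 2-6 4-2-5-4-2-12 8-8 1-16-8-7 0-1-2 3-8 10-12 13-3 10 4 24 16 4-1 4-7 5-9 17-9 14-2 8 3 4 2 4 8 4 4 0 4-5 6 4 6 0 6 3 4 0 28-2 2-4 1-8-4z"/><path d="M330 335l-10-4-1-3-1-10 2-6-2-20 1-6 3-3 5-11 7-7 9-13 3 0 6 3 8-1-3 8 4 6-1 9-8 4-4-3-4 2 2 3 4 1 2 6 6 8-12 12-1 6 5 4-1 4-5 6-9-2-3 7z"/><path d="M400 125l-4-5 4-8"/><path d="M16 109l12-3 4 2 8-2 6 1 16-5 6 3 14-1 18 3 8-5 6-1 8 1 10-3 5 7-2 8 3 6 21 16 7 12 1 4-5 12 3 10-3 3-4 1-14-6-12-13-9-15-25-14-6-4-6-1-8 3-3 12-3 3-14 1-2 0-3-6-3-1-6-2-10 1-6-6-12-5"/></g><g data-elev="1600"><path d="M34 252l6 0 6-2 5-10-3-10-8-8-10-4-3 2-1 3-1 19 3 6z"/><path d="M202 242l6-1 3-9-3 0-2 2-6 1-2 3z"/><path d="M16 206l4 0 3-8-7-18"/><path d="M400 179l-4-1-4 1-14 0-4 3-1 4 1 2 5 2 1 8 9 8 11 0"/></g>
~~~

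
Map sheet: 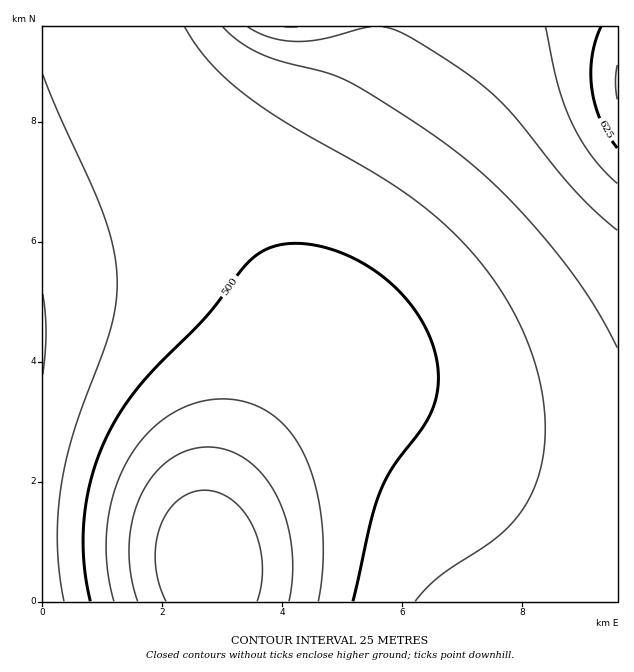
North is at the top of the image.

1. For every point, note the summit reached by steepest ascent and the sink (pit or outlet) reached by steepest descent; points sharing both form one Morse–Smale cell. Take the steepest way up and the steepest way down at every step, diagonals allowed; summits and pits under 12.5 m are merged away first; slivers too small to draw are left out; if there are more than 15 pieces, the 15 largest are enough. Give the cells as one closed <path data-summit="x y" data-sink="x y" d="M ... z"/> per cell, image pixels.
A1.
<path data-summit="617 82" data-sink="208 565" d="M617 26l-241 1-1 15-7 22-48 83-12 24-11 28-5 20 0 37 17 71-1 25-16 32-56 84-20 40-9 35 4 59 407-1z"/><path data-summit="43 334" data-sink="208 565" d="M109 26l-67 1 0 574 167 1 1-23-3-14 0-24 5-21 10-28 14-27 54-87 8-29-1-19-13-35-24-37-60-77-46-63-30-54z"/><path data-summit="292 27" data-sink="208 565" d="M376 26l-266 1 14 37 30 54 46 63 60 77 24 37 12 29 2 25-4 18-16 32-36 55-1 6 51-76 16-32 1-25-17-71 2-45 14-40 60-107 7-22z"/>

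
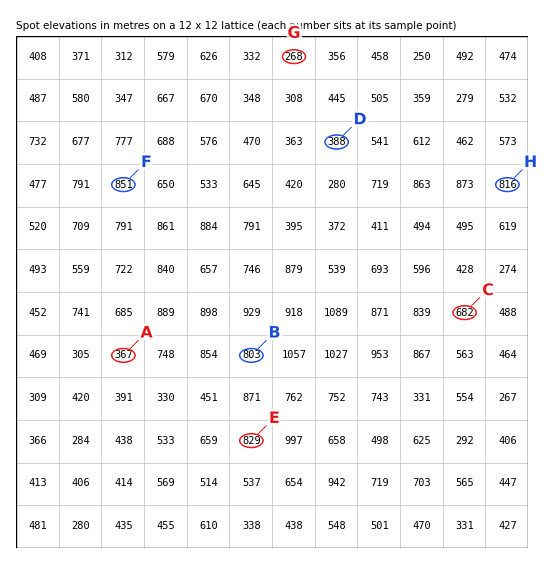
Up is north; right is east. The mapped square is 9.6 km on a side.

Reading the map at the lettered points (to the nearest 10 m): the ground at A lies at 370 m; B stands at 800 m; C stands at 680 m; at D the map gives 390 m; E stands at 830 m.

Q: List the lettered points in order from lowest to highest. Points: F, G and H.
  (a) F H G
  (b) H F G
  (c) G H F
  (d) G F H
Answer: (c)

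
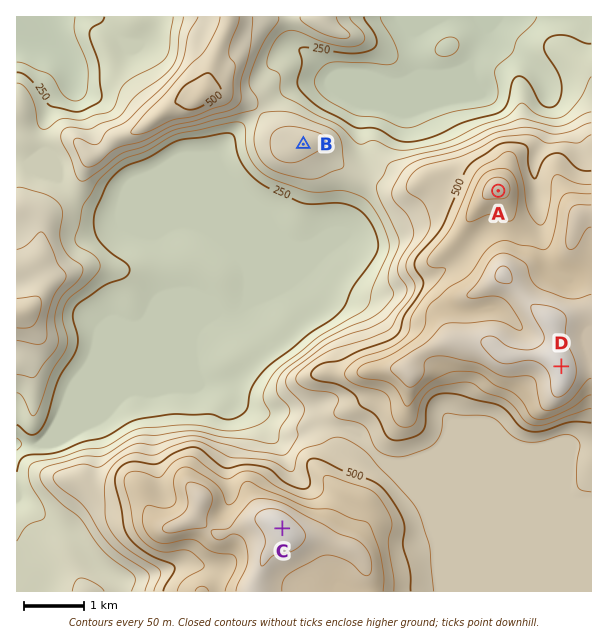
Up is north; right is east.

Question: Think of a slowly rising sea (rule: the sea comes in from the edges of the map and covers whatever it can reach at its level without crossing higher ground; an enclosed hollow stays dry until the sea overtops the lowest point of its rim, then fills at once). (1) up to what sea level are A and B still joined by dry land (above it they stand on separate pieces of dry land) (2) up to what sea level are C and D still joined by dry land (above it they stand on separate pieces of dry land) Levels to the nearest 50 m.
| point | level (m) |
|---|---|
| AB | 350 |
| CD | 450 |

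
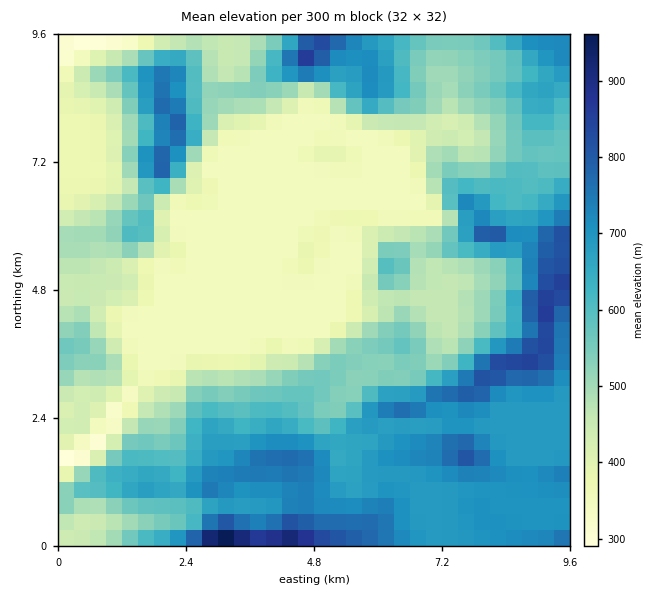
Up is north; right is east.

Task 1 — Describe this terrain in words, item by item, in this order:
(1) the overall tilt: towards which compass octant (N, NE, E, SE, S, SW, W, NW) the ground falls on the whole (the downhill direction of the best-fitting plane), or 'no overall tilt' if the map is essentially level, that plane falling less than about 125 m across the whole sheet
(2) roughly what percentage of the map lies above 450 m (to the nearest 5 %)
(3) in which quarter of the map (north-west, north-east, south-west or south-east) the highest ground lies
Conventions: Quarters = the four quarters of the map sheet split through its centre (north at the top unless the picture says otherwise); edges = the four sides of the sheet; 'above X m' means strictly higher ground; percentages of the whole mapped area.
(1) The general tilt is down to the north-west (the land rises towards the south-east).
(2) About 70 % of the map lies above 450 m.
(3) The highest ground is in the south-west quarter.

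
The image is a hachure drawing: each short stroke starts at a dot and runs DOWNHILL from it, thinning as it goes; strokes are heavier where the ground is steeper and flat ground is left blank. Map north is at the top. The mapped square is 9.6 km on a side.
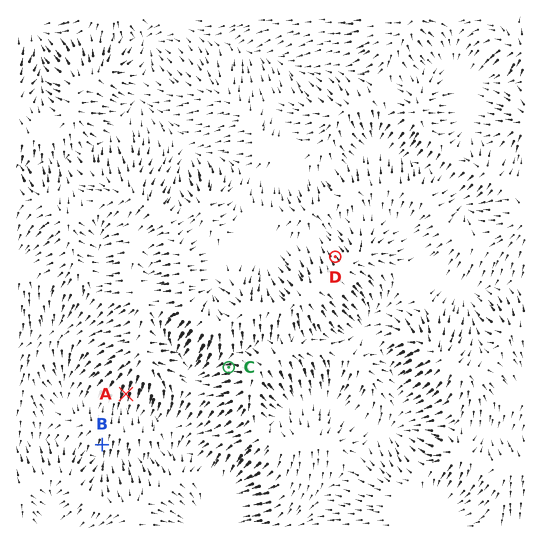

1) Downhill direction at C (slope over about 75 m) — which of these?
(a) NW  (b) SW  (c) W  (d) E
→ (c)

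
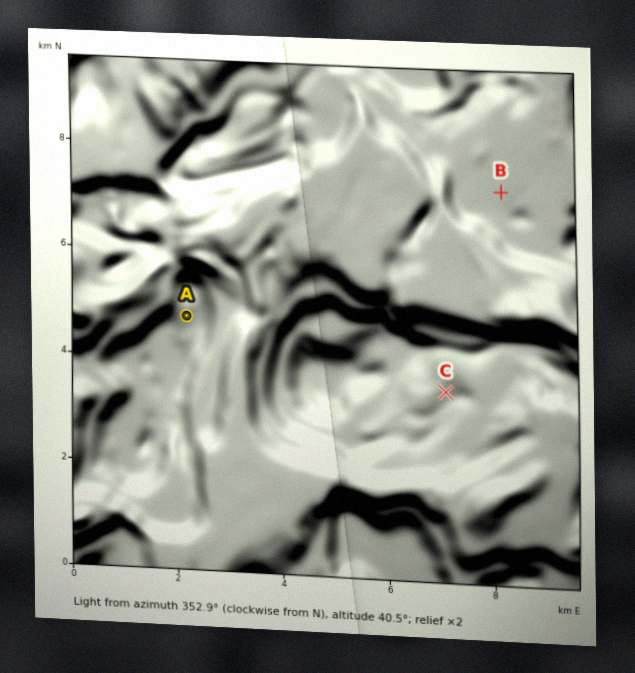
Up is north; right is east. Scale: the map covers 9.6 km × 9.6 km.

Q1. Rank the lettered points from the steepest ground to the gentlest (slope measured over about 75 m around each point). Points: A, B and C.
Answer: A C B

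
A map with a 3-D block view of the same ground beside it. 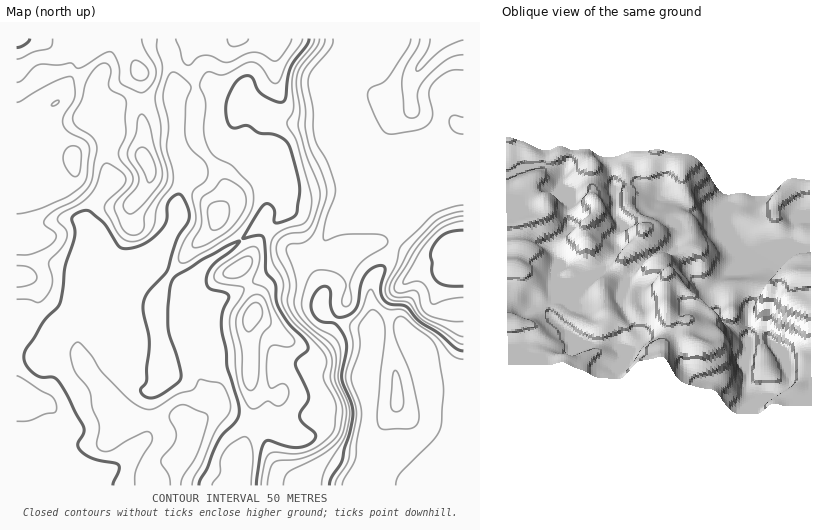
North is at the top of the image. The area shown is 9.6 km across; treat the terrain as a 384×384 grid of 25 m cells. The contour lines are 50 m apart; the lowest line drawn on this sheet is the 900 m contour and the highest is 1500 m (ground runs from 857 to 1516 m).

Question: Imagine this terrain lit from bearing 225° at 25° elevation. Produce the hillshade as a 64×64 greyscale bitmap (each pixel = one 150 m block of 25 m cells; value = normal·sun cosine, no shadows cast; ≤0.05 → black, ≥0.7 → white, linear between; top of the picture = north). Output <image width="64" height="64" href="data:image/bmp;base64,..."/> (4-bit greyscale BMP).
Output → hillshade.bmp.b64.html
<image width="64" height="64" href="data:image/bmp;base64,Qk12CAAAAAAAAHYAAAAoAAAAQAAAAEAAAAABAAQAAAAAAAAIAAATCwAAEwsAABAAAAAAAAAAAAAAABEREQAiIiIAMzMzAERERABVVVUAZmZmAHd3dwCIiIgAmZmZAKqqqgC7u7sAzMzMAN3d3QDu7u4A////AJmZmZmaqYiHdniIibupmZl0NGeIiIZVZ4mZmqmIiZmZmZmZmZqpd3d3eIiJqqmZmXU0Z4iIh2ZniJmamYiJmZmZmZmZmYdmd3d4iJmZqqqZhTRpqqmYh2Z4mZmYiZmZmZmZmZmHZEV3d3iImZmrupmGRYrMu6mXZWiJmZiJmZmZmZmZmHZUVniHiImZmauqmYZGrN3LqpdUV4mZmYiJmIiZmZmId2Z4iIiIiImZq6mYdli93cuph1RHiZmZmYiIiJmZmZiId3iIiIiIiJmqqYh2abzLmYiHQ0eZmaqpmZiImZmZmYd3eIiIh3d4mZqpiId5u5h2d4YyN5qqu6mZmYiqqqqYdmZ4mYiHd4iZmpmIiImphmZ3dSEmmru6mImqmaqqqYdlZnmZmYh3iZmZmZmpmql3d4h1IBWbu6mHeaqZqpmZdlZniZmaqpiZmaqZq7uqqYeIiIUgBJu7qHZ5qpmZiIdlVneJmbzLmZmqqaq926mpiIiIdAAEmrqXZXmqqYh3dlVneImbzLqpqrqZq97rmJmHeIhhAAaaupdViauph2ZmVWd4ibzKqqmqqZmr3uuHiHd3djAAJ5q6hlaJq6l2VWVWd3iby6maqZmImrzf6nZ4dmd1IABYmrqGVom7mWVFZmZ3ibu5iKuph2ervN7ZZXd2Z3YwAmiauoVXmbuZVFZ3d3iaupiJq6h1aLur3clVZ3Z3h0ETeJq6dFiau5lVZ4d3eKqph4mql2VpuprNyFVoiIiXMRRomrlkaJq7qmZ4iIiJqph4mqqXVXqpis3JVXmpmYUQJFeaqVV5mszNeIiIiJqpiImaqpdWiqibzclmiqmHUQAjRoqoVomb3v+IiImZmZiImZqqllaamJveyWebp1MAAjNGiahnmb7//5mIiZmZiImZqrqWV5qYrN7JeJljAAATM0aJqGib///+mYiJmYiJmZmqu4ZomZis3cqIhiAAAUVUV4qoed///9yZiImYiJmZmau7hmiZmavdyodSAAAVd4h4mrmc///9upmYiZiImZmZq7p2aJmZq7u5dCAAAViauoeby8///sqZqpmIh3iZmZmrunZ4mZmaqphSAAEkeZvJZp3u///rqZqqqYh2eJmZmZqpdniZmaqql0ERI0aJq7hVnf///sqqqruph2Z4mZmZmZl2eJmrvMunQyNEVomrqFWd//3dy7u7qql2ZniZmZmZmId4ibzd3KhURDNWiauoZpzd3LzMu7uZh2ZmeJmZmZmZiImZvN3bqGVDI1eKu7l3m7uqvMy6mXd2ZmZ4mamZmZmZqqq7u6qXZUIjaJq7qYiauqqrupiIh3Znd3iaqZmZmZq7qqqYeHZUMjV4mqqpiJq7qqqpmIiZiIh3eJmZmZmZmsyqqph2ZUMiRoiZqpmJmqu6qqmZiKqqmYZ4mZqruqmau7qqmYdlQiNomYmZiIiZmqqpqZmZqqmYdmeZm93bqZu6q7qZmXZDRoqpiIiIiIiJmZmZmZmYiHdlV4m+/tuYmqqqqqqZh2Zoq7qHiHd3eIiIiIiIiIh3ZURXmt/+yXeJmZq7uYiHiJq8uXZ3d3d4iIiIh3ZnmYdlRWis7u2nZneJq8y5h3eJmruoVWeIiIiIiIiHZUWqmYd4ms3e3JdmZnm93Kd3d3maqYZUaIiIiIiIiYdkM5mZmaqqu8zMqHZmet7bh3dmeKqYdkRniZmZiIiZiHZEmZmqqqmqqqqpd2eL3bl3d1Voqph2VFeJmZmZmZmYh3aZmZmqmIiIiJmHd5vLl3h2RGiZmGVERoiZmZmZmZmYiJmZmZqYd4iJmqh3eamIiHU0aJmXVENFeJmZmZmZmZmZmZmZq6dVeZvMuWRXiImYZEVomZdUMzV4mZmZmZmZmZmZmZq7lkR5ze7IQjeJq5dUVniZlkMzRniZmZmZmZmZmZmZmruFNYvf/7YhN5q7hlVniZmGMiNGiZmZmZmZmZmZmZmaunVFi97tgwBIrMl2Z3iZmYUyI1eJmZmZmZmZmZmZmZqpdUWKvMpiAmnMp2d4iJmZdSEkaJmZmZmZmZmZmZmZmZhkNHmqqFMjetuGZ4iIiZhkETV4mZmZmZmZmZmqmZmZhkMkeZqoZEWLyWZ4iIiIh1MRRomZmZqqmZmZmqqZmZl1M0eJq7l1RXu4ZniIiIh2QyJXiZmZqqqqqpmqqZmpmGRFeJmsunZEerh3d3iIh3ZlRFeJmZmqqru6mZqZmaqYdWeZmau5dUR6uHd3eIh3eIZEV4mZmqqqq6mImYiZmZmHeJmZq6l1RHqod3d4iIialjNXiZmaqqqql2eJiJmZmYd3iZmruXVFiqh3d3iJmrqEIleJmaqqmaqWV4mImIiIdmZ5msy6hkaKqHeIiJmrumITWJmZqpmZqoZniZmZiId2Vnms3cuWVoqpiIiImru5URNomZmZmJmql2iJmZmYiHdmeazMy5ZWm7mImYiavLhBJHiZmZmIiauoeJmZmZmYiIeIq8zKhUasuYmqmavMuEI1eJmZmIiJq6mImZmZmZmZmYm8zLhjNqy5mruqq8y4VFaImZmYiImqqYiZqqmaqpmamrzLl0NHq6mbzLqrzLlmZ4iJmZmIiZqpmZmqqqu6mZqqq7qGQ1iqqqvLuqvMqXd3eIiZmYiJmZmZmauqqph4mqmZmYZFeaqru7qqqrqYh3ZmeJmpiImZqqmZqpmZh3eZqYiIhlaJqqu6qqqqmZiIdlVXiamIiZmqqpmq"/>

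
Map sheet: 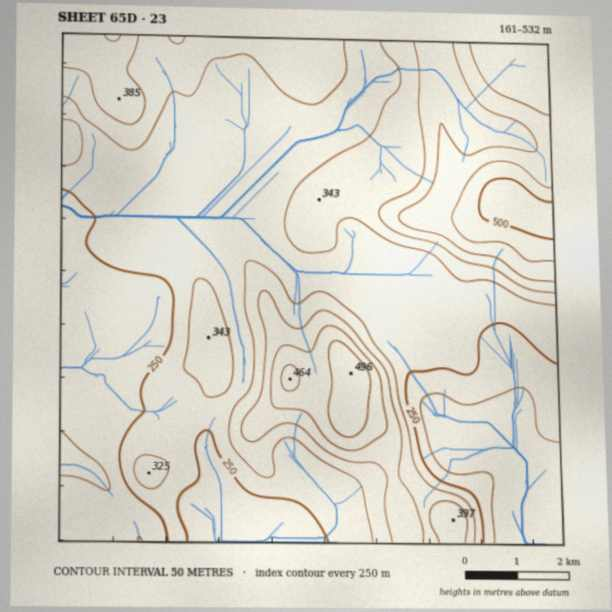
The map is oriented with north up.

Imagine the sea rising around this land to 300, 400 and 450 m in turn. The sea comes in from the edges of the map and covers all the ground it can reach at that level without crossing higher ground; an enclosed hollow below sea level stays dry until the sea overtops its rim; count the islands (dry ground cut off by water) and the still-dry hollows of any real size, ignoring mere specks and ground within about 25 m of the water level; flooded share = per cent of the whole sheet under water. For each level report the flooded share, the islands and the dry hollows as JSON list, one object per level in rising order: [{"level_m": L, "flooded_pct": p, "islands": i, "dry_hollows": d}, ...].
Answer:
[{"level_m": 300, "flooded_pct": 59, "islands": 1, "dry_hollows": 0}, {"level_m": 400, "flooded_pct": 87, "islands": 1, "dry_hollows": 0}, {"level_m": 450, "flooded_pct": 94, "islands": 1, "dry_hollows": 0}]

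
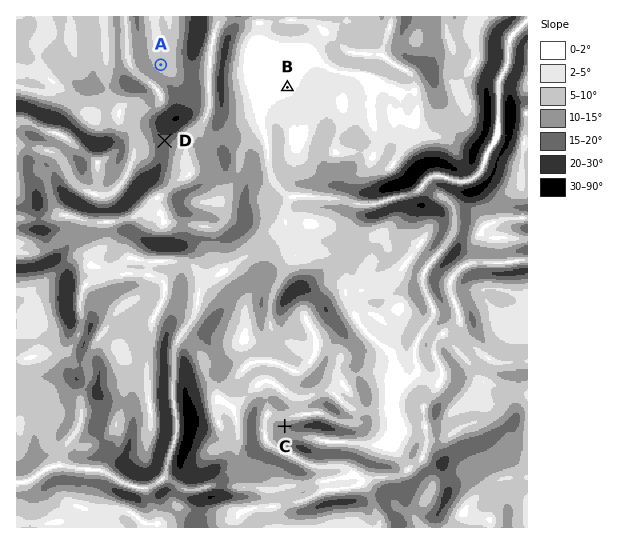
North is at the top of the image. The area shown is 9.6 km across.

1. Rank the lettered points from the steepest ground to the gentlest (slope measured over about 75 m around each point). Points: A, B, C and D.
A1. D C A B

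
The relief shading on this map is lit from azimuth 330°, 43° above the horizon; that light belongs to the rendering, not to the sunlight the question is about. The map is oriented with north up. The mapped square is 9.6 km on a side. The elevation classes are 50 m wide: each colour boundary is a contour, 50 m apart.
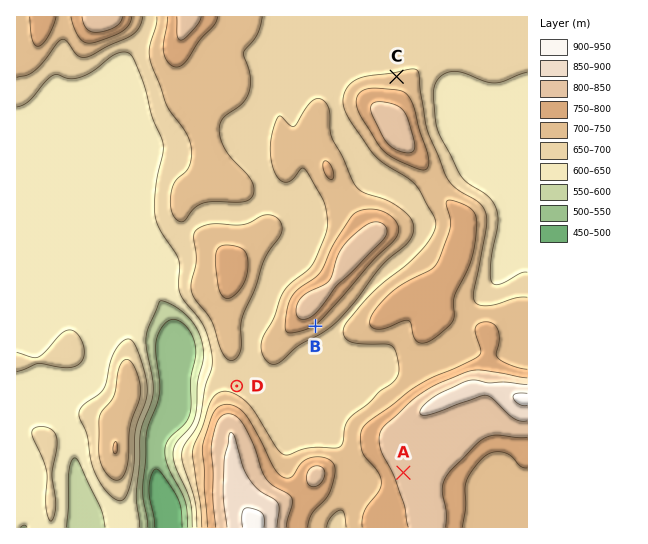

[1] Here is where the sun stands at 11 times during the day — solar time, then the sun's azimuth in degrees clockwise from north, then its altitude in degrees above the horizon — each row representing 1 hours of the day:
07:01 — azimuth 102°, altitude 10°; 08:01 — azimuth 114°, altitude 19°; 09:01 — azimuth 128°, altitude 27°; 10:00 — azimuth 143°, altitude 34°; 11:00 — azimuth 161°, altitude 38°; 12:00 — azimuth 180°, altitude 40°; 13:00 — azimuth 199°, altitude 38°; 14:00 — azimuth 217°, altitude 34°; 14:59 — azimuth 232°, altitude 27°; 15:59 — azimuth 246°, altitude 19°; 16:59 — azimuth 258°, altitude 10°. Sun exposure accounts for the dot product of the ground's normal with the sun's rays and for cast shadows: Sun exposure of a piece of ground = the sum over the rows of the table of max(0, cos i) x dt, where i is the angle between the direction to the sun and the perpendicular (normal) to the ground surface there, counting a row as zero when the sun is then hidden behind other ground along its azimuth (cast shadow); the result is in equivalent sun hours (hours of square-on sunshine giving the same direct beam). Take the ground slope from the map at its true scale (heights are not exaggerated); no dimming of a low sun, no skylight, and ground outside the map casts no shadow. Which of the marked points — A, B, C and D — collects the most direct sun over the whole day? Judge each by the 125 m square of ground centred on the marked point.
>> B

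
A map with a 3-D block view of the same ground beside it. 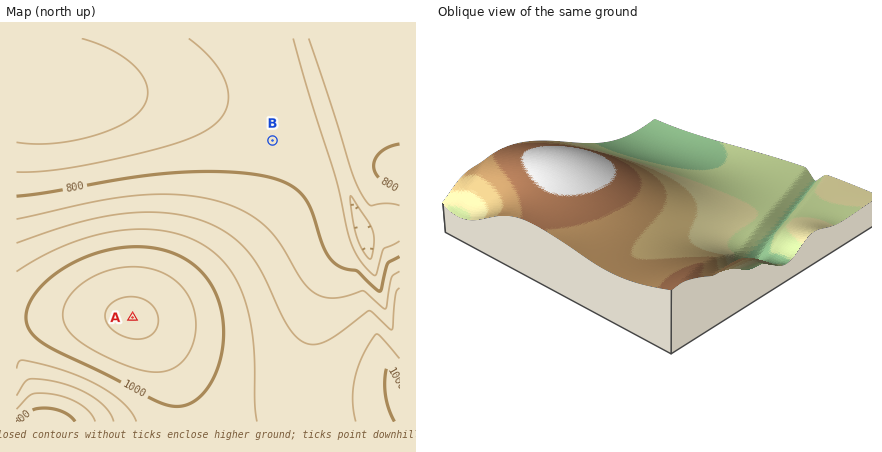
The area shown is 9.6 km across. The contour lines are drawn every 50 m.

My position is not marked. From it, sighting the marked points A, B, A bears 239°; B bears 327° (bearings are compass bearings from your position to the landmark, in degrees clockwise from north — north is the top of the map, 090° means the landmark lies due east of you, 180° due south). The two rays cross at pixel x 316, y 207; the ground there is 800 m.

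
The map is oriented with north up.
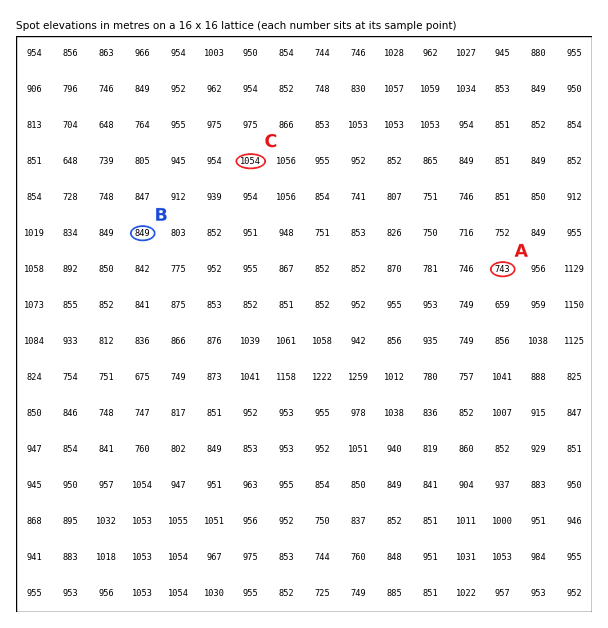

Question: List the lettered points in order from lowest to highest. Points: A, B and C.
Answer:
A B C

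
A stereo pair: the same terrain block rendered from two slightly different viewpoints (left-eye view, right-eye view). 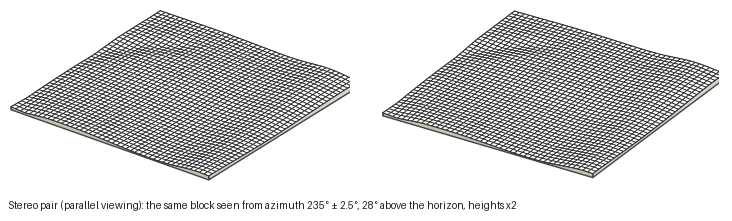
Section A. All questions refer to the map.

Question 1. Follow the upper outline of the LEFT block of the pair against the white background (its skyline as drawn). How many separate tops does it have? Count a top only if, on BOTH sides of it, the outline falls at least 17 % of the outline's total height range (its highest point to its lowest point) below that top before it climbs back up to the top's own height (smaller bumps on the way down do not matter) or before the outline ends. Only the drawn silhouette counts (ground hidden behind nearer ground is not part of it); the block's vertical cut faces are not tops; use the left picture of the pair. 1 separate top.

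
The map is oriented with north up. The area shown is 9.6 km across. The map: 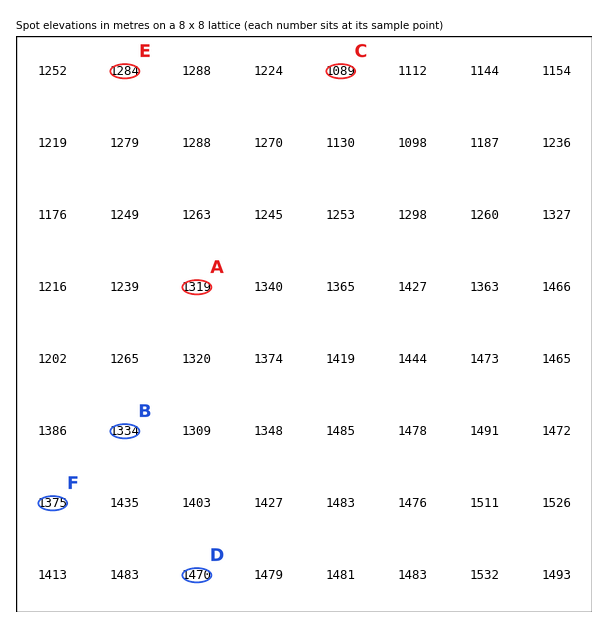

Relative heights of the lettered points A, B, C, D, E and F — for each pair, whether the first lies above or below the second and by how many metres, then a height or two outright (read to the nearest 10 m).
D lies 380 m above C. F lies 290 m above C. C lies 240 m below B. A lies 230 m above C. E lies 190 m below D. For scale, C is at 1090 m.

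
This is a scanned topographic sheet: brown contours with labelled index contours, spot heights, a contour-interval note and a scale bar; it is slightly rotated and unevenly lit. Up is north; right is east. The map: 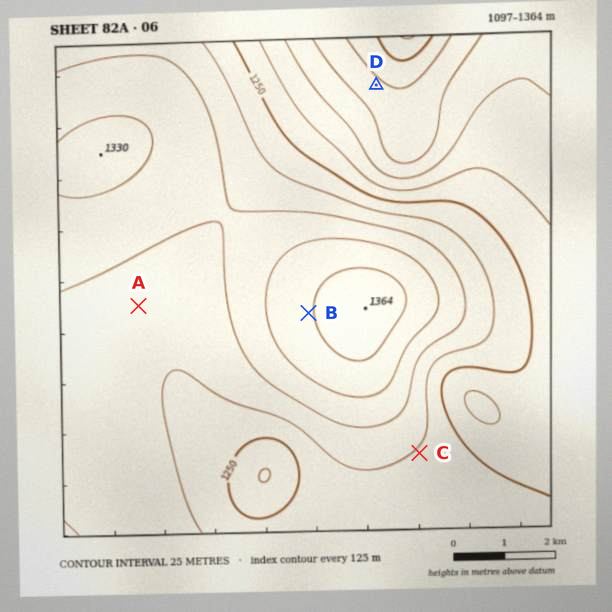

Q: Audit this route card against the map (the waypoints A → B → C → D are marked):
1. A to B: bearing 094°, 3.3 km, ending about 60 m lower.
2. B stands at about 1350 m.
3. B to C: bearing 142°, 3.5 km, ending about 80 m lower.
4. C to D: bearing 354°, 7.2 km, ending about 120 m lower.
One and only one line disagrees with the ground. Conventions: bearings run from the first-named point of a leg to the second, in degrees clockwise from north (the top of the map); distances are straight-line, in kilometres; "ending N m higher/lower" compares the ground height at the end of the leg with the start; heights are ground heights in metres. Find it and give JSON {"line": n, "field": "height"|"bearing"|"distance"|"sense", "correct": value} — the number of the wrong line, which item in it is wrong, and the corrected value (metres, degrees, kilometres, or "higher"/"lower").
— {"line": 1, "field": "sense", "correct": "higher"}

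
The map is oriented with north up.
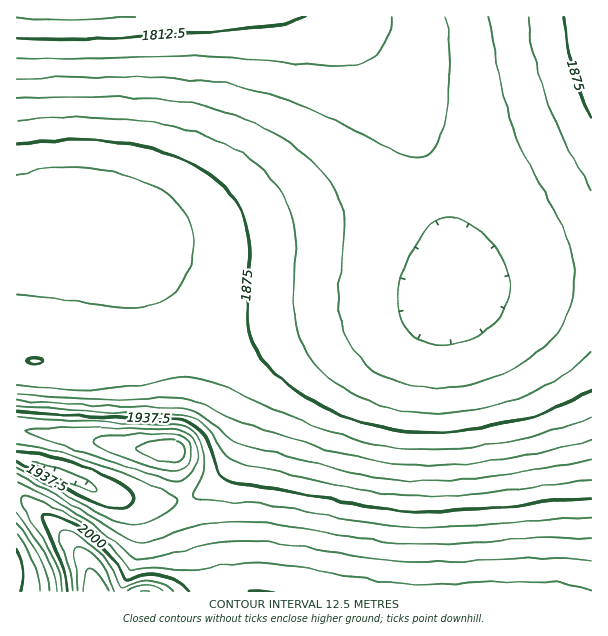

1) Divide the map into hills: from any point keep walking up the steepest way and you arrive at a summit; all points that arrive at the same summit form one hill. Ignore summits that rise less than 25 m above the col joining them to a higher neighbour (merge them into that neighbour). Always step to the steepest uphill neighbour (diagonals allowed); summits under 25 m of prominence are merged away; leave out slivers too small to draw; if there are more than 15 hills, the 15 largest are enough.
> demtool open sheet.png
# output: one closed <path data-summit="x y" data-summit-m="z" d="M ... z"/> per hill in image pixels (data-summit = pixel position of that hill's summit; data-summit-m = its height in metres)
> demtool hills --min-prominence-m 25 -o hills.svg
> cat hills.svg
<path data-summit="96 591" data-summit-m="2047" d="M338 16l-322 1 1 343 34 2 60-1 98-25 58-12 83-12 52-5 43-8-22 9-90 29-25 12-21 13-21 21-6 9-8 19-12 38-12 21-12 12-21 14-16 4-30 0-38-4-75-33-19-6 0 135 575-1 0-312-79 1-40 6-21 7 2-18-8-50-7-30-17-46-38-78-23-32z"/><path data-summit="591 27" data-summit-m="1884" d="M591 16l-253 1 23 22 23 32 38 78 17 46 7 30 8 50-1 19 14-6 31-6 94-4z"/><path data-summit="173 452" data-summit-m="1996" d="M441 300l-39 7-52 5-83 12-58 12-98 25-60 1-34-2-1 96 38 14 57 26 38 4 30 0 16-4 21-14 12-12 12-21 12-38 8-19 6-9 21-21 21-13 25-12 90-29z"/>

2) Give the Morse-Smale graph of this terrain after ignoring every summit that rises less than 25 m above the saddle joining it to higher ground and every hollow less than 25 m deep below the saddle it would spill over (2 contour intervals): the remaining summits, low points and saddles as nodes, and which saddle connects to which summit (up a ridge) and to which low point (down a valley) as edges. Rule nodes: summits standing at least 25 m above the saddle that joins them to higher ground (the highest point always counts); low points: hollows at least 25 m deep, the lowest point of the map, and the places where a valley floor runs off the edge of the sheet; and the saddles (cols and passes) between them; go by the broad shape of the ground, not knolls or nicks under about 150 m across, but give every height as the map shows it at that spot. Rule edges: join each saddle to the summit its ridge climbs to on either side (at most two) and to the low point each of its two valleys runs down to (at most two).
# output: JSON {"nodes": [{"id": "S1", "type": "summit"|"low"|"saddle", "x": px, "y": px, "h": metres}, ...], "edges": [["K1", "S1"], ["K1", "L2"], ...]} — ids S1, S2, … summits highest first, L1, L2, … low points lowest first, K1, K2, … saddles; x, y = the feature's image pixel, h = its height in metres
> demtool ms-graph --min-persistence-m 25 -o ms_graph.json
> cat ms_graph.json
{"nodes": [
{"id": "S1", "type": "summit", "x": 95, "y": 591, "h": 2047},
{"id": "S2", "type": "summit", "x": 173, "y": 452, "h": 1996},
{"id": "S3", "type": "summit", "x": 591, "y": 32, "h": 1884},
{"id": "L1", "type": "low", "x": 68, "y": 17, "h": 1798},
{"id": "L2", "type": "low", "x": 63, "y": 476, "h": 1920},
{"id": "L3", "type": "low", "x": 17, "y": 569, "h": 1934},
{"id": "K1", "type": "saddle", "x": 17, "y": 497, "h": 1986},
{"id": "K2", "type": "saddle", "x": 185, "y": 498, "h": 1951},
{"id": "K3", "type": "saddle", "x": 173, "y": 345, "h": 1884},
{"id": "K4", "type": "saddle", "x": 591, "y": 278, "h": 1854}],
"edges": [["K1", "S1"], ["K1", "L2"], ["K1", "L3"], ["K2", "S1"], ["K2", "S2"], ["K2", "L1"], ["K2", "L2"], ["K3", "S1"], ["K3", "S2"], ["K3", "L1"], ["K4", "S1"], ["K4", "S3"], ["K4", "L1"]]}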